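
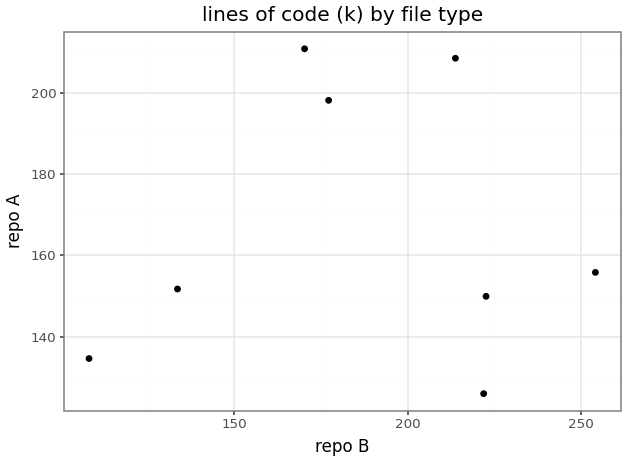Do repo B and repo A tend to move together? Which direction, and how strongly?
no clear correlation

Points are roughly uncorrelated; weak (|r| ≈ 0.1).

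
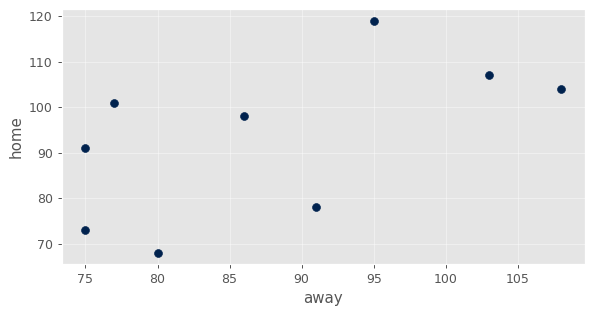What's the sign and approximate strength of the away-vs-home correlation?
positive, moderate

Points are positively correlated; moderate (|r| ≈ 0.6).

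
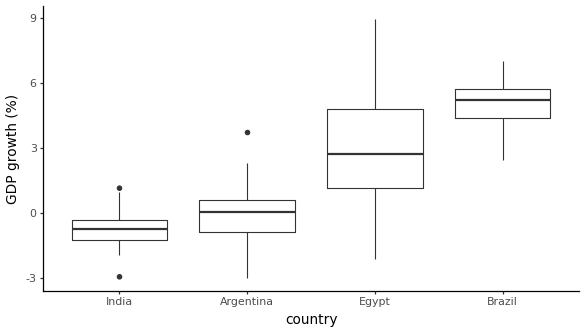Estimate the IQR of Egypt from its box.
Q3 ≈ 5.0, Q1 ≈ 1.0; IQR ≈ 4.0.

≈ 4.0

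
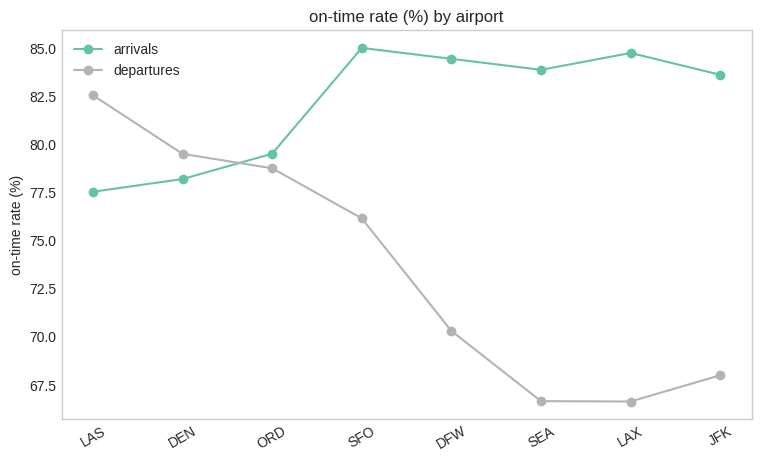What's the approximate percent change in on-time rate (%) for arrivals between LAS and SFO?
LAS ≈ 78, SFO ≈ 86; (86 − 78) / 78 ≈ +10.3%.

≈ +10.3%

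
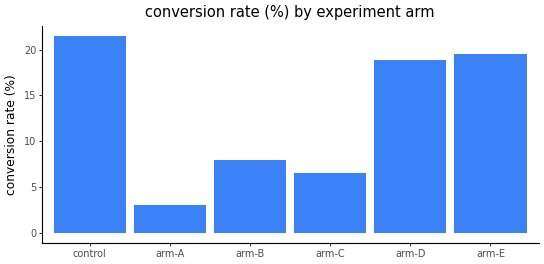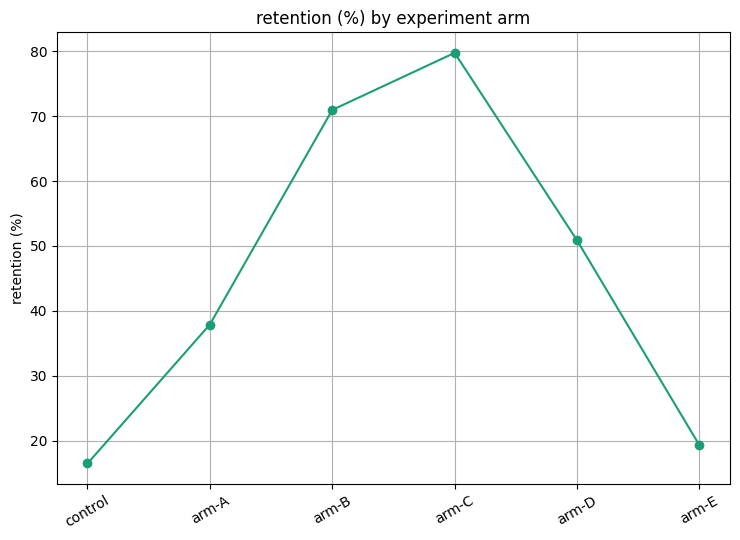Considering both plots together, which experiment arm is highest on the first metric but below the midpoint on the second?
Chart 2 median retention (%) ≈ 40; below-median experiment arms: control, arm-A, arm-E. Among those, control has the highest conversion rate (%) (≈ 22).

control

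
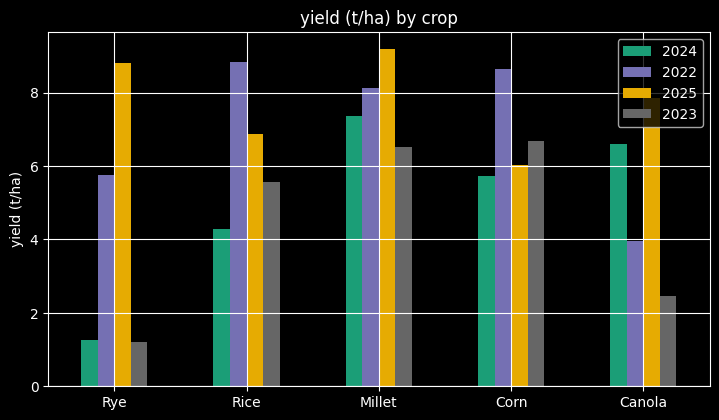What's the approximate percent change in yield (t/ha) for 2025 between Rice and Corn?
≈ -14.3%

Rice ≈ 7, Corn ≈ 6; (6 − 7) / 7 ≈ -14.3%.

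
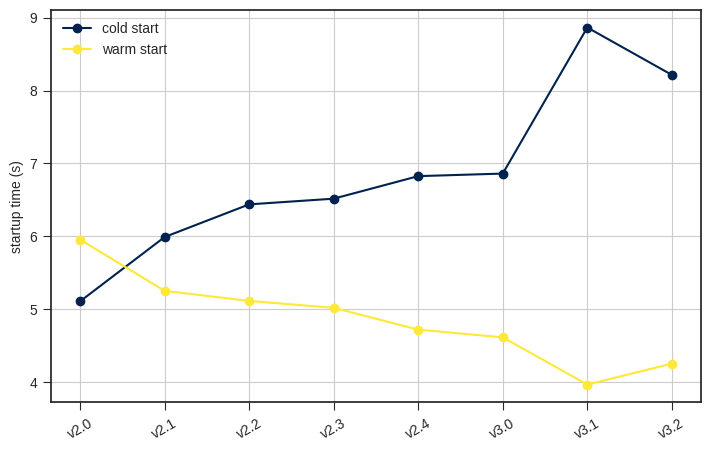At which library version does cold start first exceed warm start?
v2.0: cold start ≈ 5.0 vs warm start ≈ 6.0 (not yet); v2.1: cold start ≈ 6.0 vs warm start ≈ 5.5 (first crossover).

v2.1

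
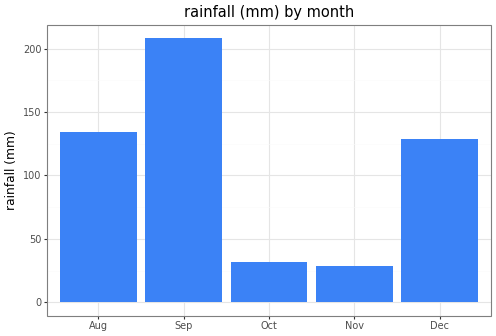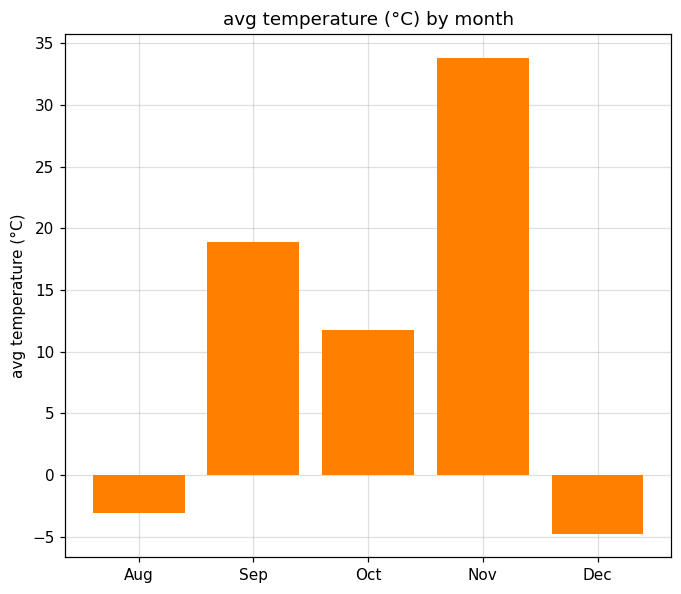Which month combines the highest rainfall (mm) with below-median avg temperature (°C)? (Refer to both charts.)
Chart 2 median avg temperature (°C) ≈ 10; below-median months: Aug, Dec. Among those, Aug has the highest rainfall (mm) (≈ 140).

Aug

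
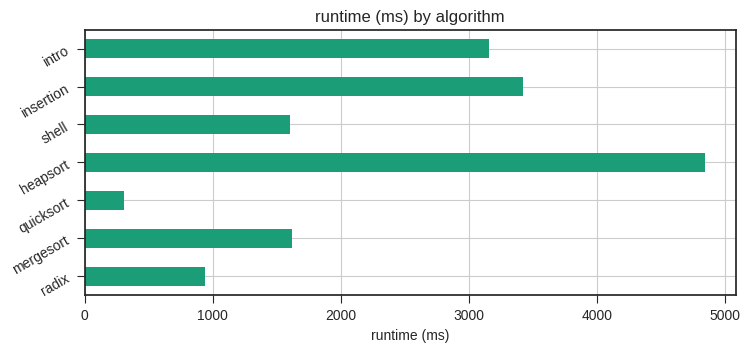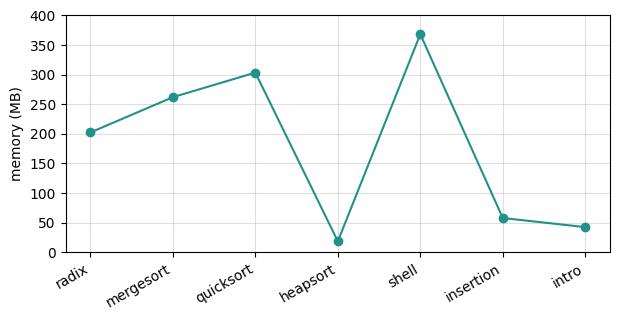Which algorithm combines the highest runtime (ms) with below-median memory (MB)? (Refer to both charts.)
heapsort

Chart 2 median memory (MB) ≈ 200; below-median algorithms: heapsort, insertion, intro. Among those, heapsort has the highest runtime (ms) (≈ 5000).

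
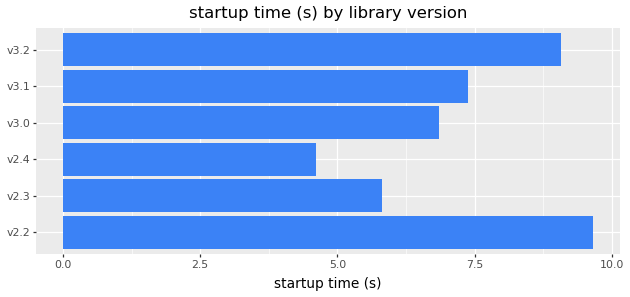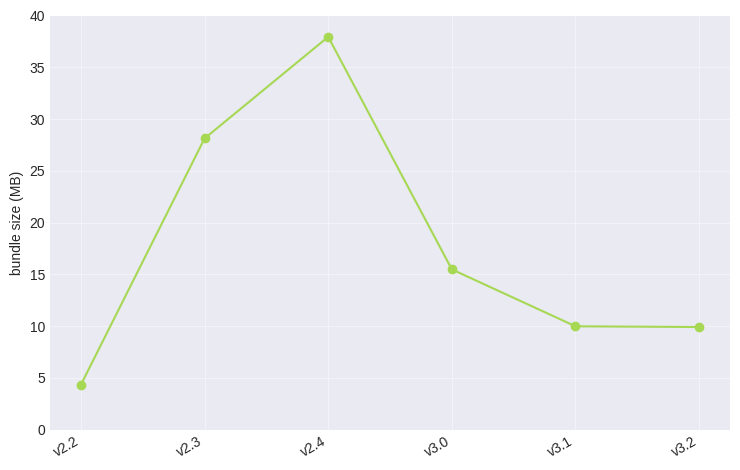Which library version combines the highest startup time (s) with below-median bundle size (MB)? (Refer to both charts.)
v2.2

Chart 2 median bundle size (MB) ≈ 15; below-median library versions: v2.2, v3.1, v3.2. Among those, v2.2 has the highest startup time (s) (≈ 10).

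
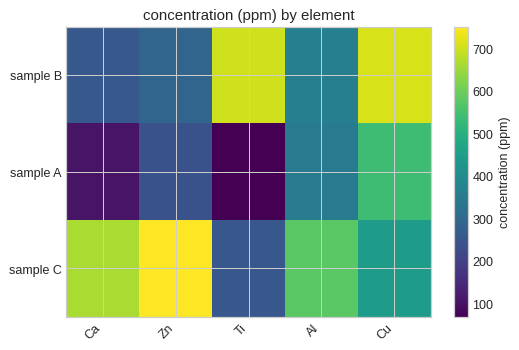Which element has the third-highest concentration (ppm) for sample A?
Zn

Top 4 for sample A: Cu ≈ 500, Al ≈ 300, Zn ≈ 200, Ca ≈ 100.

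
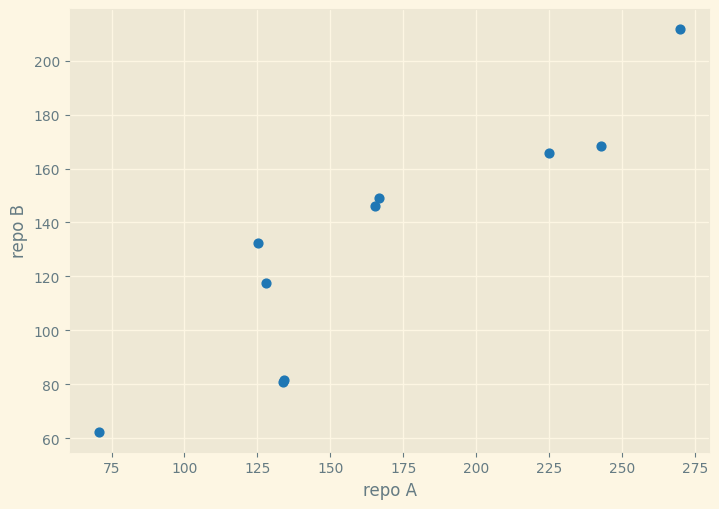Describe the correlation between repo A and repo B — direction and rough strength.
positive, strong

Points are positively correlated; strong (|r| ≈ 0.9).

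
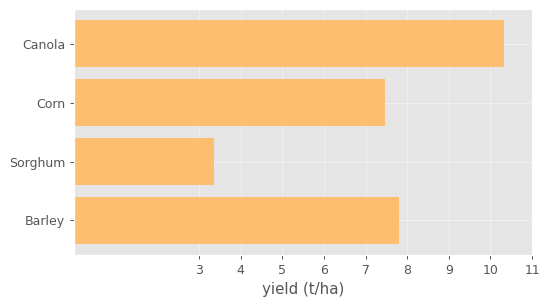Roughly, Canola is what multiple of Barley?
≈ 1.25×

Canola ≈ 10, Barley ≈ 8; 10/8 ≈ 1.25.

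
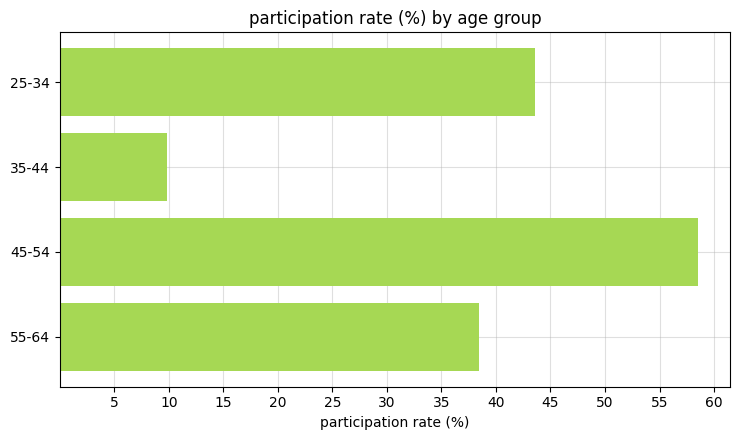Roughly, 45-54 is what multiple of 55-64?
≈ 1.5×

45-54 ≈ 60, 55-64 ≈ 40; 60/40 ≈ 1.5.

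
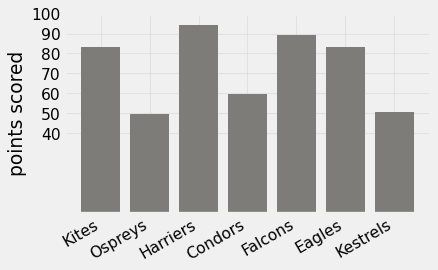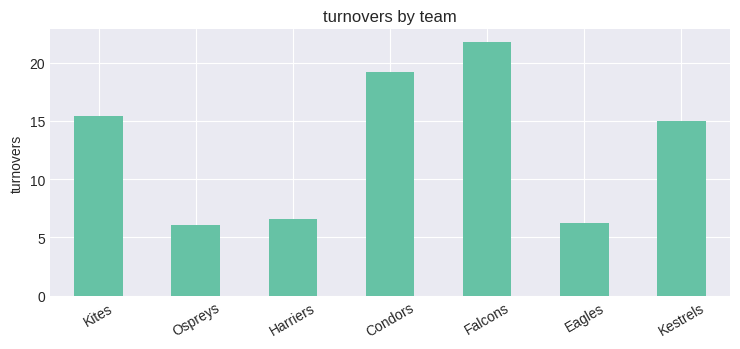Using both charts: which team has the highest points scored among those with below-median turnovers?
Harriers

Chart 2 median turnovers ≈ 14; below-median teams: Ospreys, Harriers, Eagles. Among those, Harriers has the highest points scored (≈ 90).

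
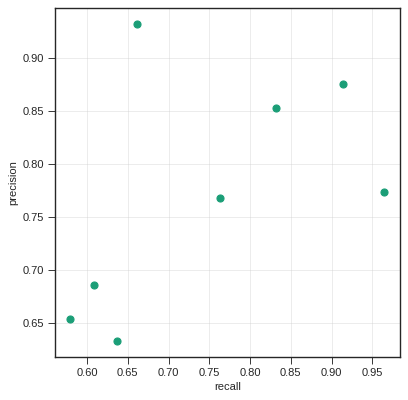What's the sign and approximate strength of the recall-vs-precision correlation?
positive, moderate

Points are positively correlated; moderate (|r| ≈ 0.5).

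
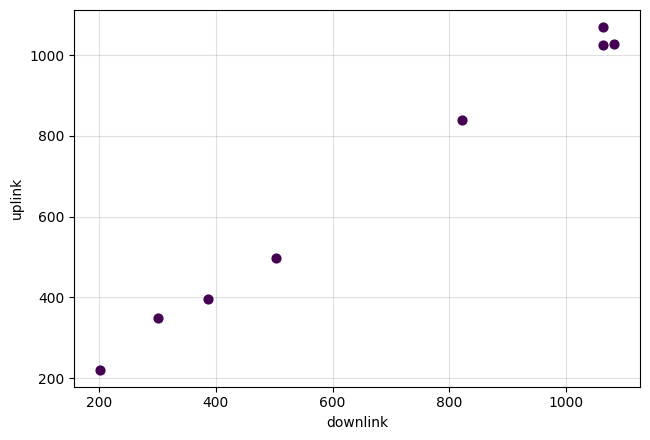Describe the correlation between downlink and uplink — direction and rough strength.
positive, strong

Points are positively correlated; strong (|r| ≈ 1.0).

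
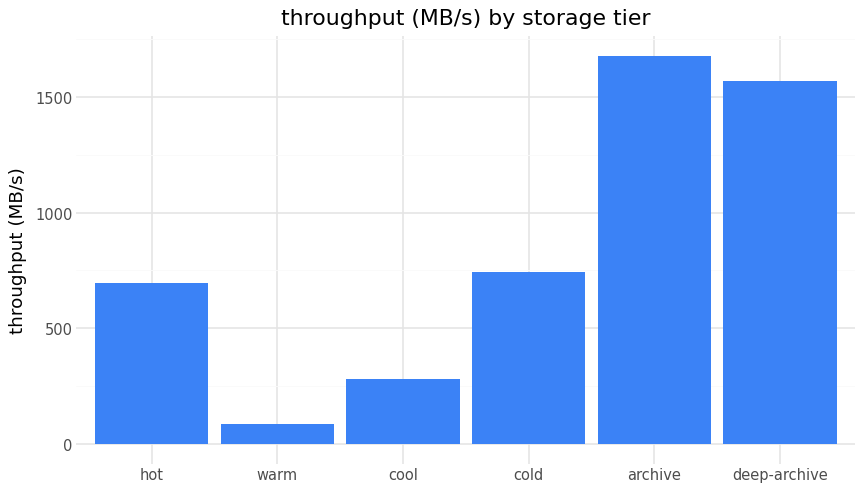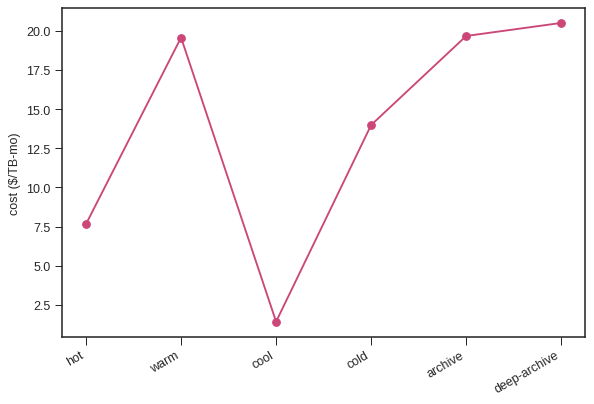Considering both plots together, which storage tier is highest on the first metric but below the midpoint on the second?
Chart 2 median cost ($/TB-mo) ≈ 16; below-median storage tiers: hot, cool, cold. Among those, cold has the highest throughput (MB/s) (≈ 800).

cold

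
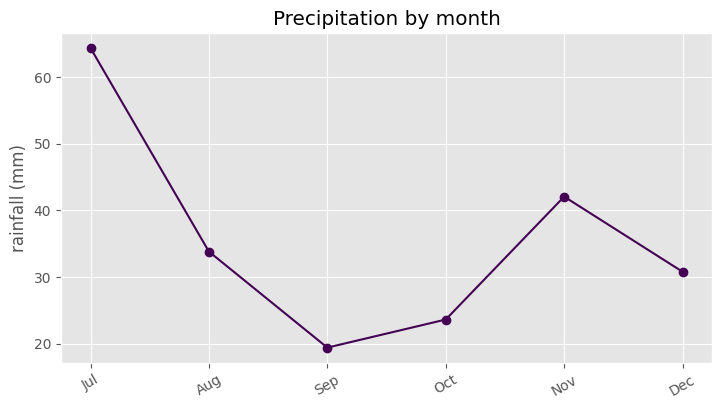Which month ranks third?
Aug

Top 4: Jul ≈ 65, Nov ≈ 40, Aug ≈ 35, Dec ≈ 30.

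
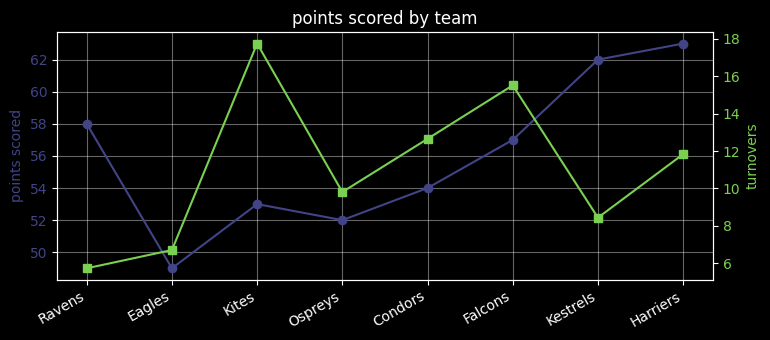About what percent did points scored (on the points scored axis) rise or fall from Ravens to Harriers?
≈ +10.3%

Ravens ≈ 58, Harriers ≈ 64; (64 − 58) / 58 ≈ +10.3%.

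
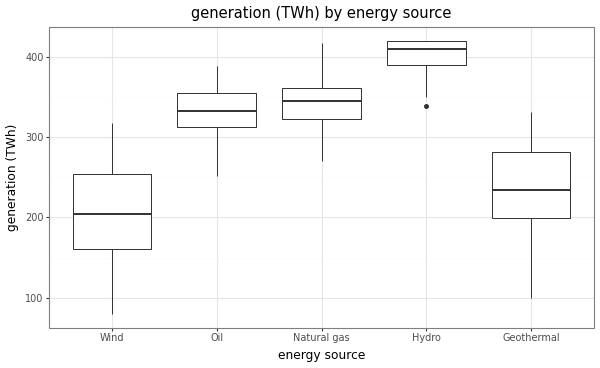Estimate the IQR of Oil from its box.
Q3 ≈ 360, Q1 ≈ 320; IQR ≈ 40.

≈ 40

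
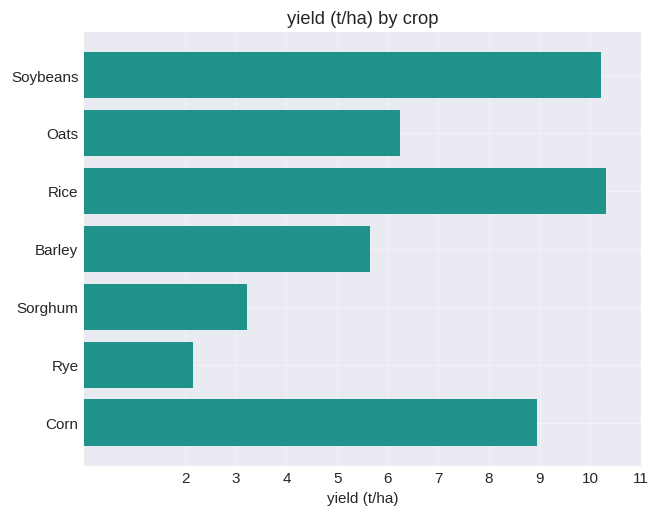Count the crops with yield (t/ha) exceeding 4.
5

Above 4: Soybeans, Oats, Rice, Barley, Corn.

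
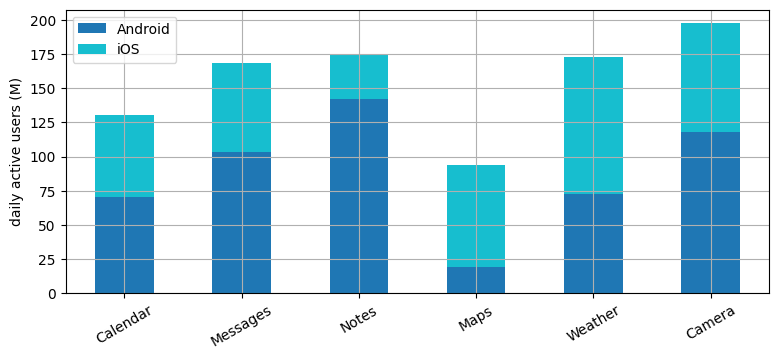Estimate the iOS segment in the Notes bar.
iOS top ≈ 180, bottom ≈ 140; segment ≈ 40.

≈ 40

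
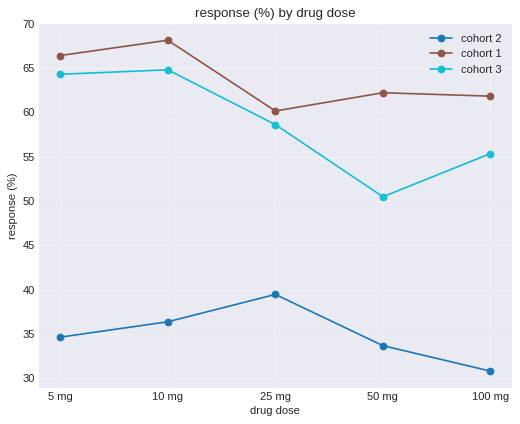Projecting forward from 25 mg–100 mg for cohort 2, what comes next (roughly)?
≈ 25

Last three: 40, 35, 30 → slope ≈ -5/step → next ≈ 25.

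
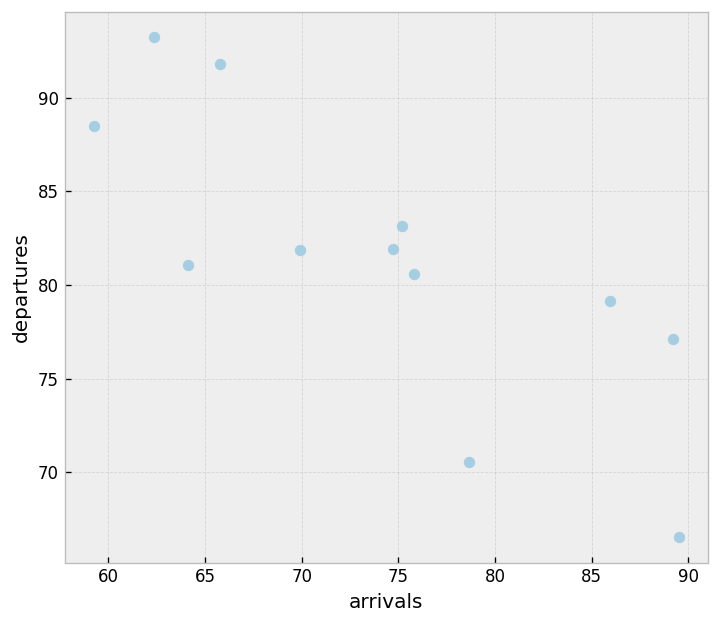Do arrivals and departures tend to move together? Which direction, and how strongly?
negative, strong

Points are negatively correlated; strong (|r| ≈ 0.8).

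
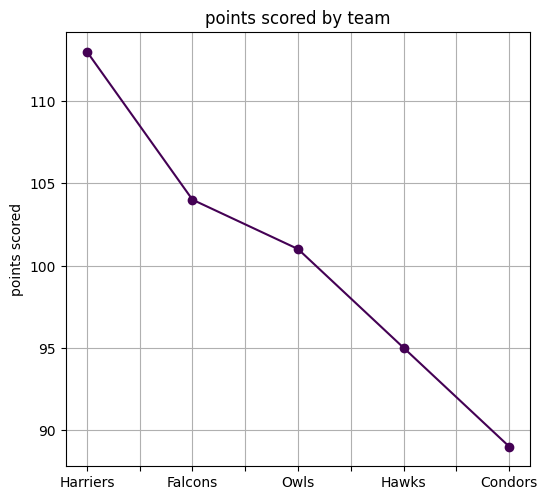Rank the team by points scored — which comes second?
Falcons

Top 3: Harriers ≈ 112, Falcons ≈ 104, Owls ≈ 100.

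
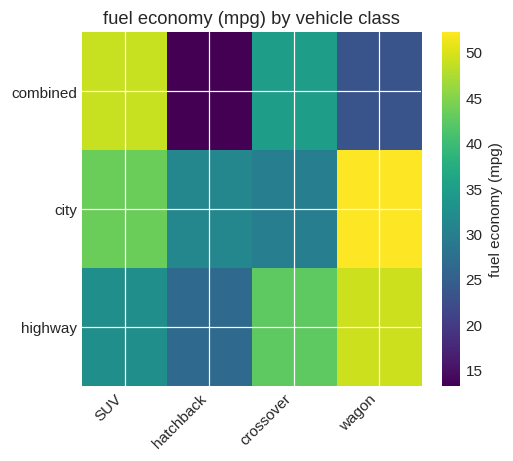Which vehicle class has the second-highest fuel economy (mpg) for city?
SUV

Top 3 for city: wagon ≈ 50, SUV ≈ 45, hatchback ≈ 30.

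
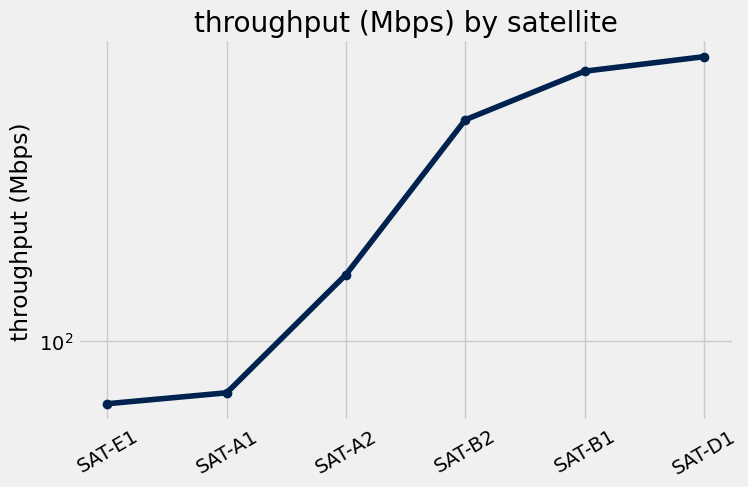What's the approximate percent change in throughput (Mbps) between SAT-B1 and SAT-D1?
SAT-B1 ≈ 700, SAT-D1 ≈ 800; (800 − 700) / 700 ≈ +14.3%.

≈ +14.3%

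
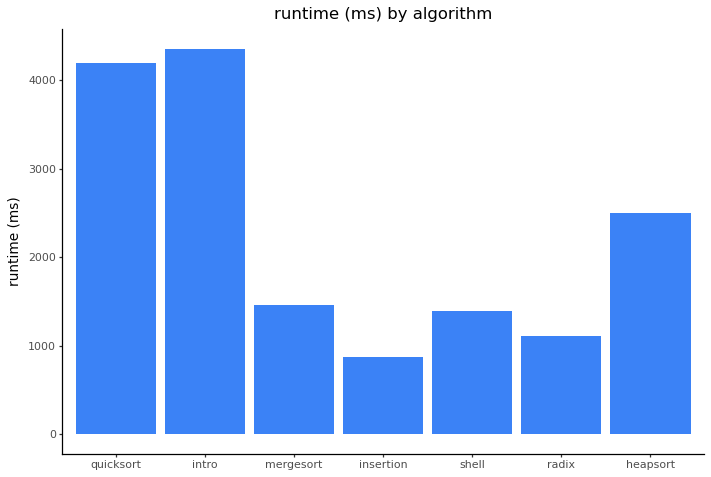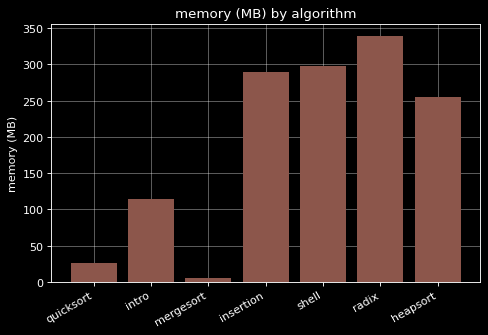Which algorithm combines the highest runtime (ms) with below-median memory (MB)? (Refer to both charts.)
Chart 2 median memory (MB) ≈ 250; below-median algorithms: quicksort, intro, mergesort. Among those, intro has the highest runtime (ms) (≈ 4500).

intro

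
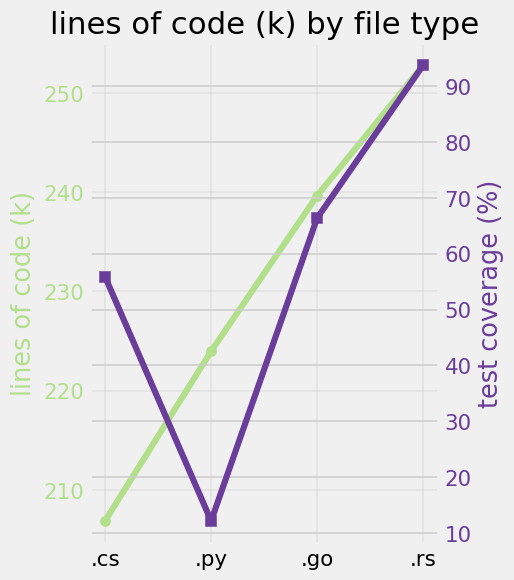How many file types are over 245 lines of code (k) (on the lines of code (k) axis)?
1

Above 245: .rs.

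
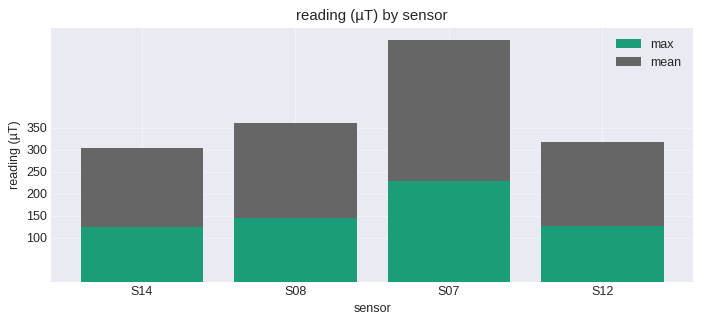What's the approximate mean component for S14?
mean top ≈ 300, bottom ≈ 100; segment ≈ 200.

≈ 200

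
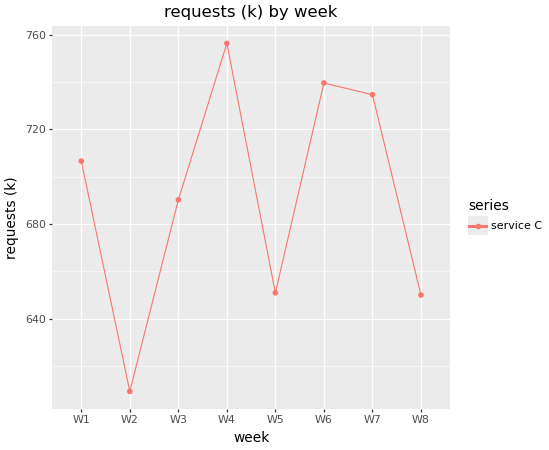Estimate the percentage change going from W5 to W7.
W5 ≈ 660, W7 ≈ 740; (740 − 660) / 660 ≈ +12.1%.

≈ +12.1%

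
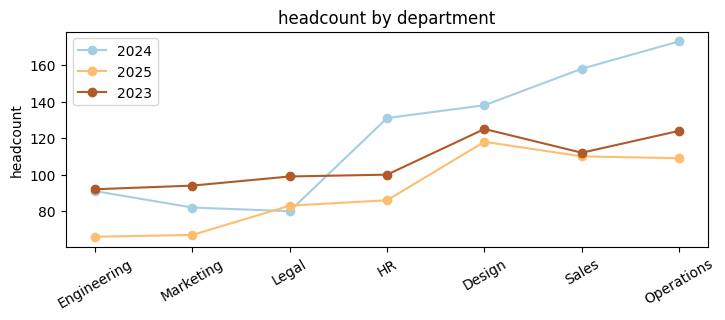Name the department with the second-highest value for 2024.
Top 3 for 2024: Operations ≈ 170, Sales ≈ 160, Design ≈ 140.

Sales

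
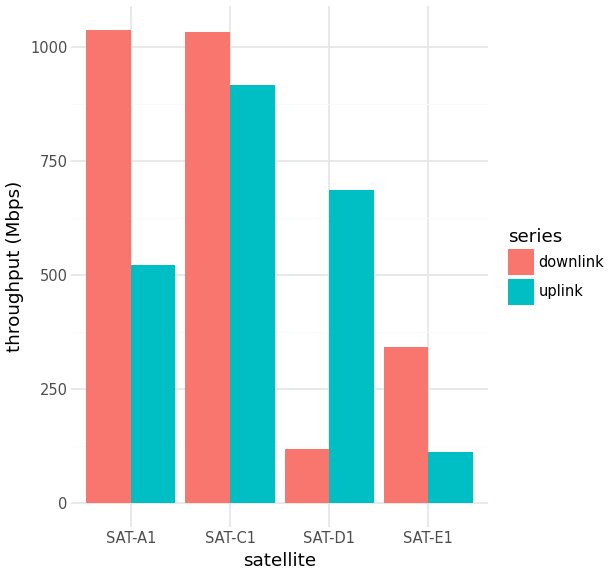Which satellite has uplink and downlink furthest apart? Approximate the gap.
SAT-D1: uplink ≈ 700, downlink ≈ 100 → gap ≈ 600. Next-largest (SAT-A1) is only ≈ 500.

SAT-D1, ≈ 600 Mbps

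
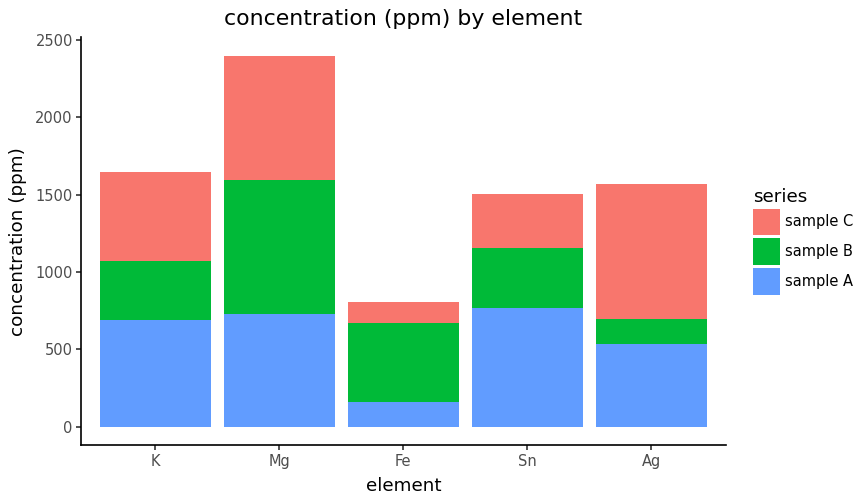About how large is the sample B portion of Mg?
sample B top ≈ 1600, bottom ≈ 800; segment ≈ 800.

≈ 800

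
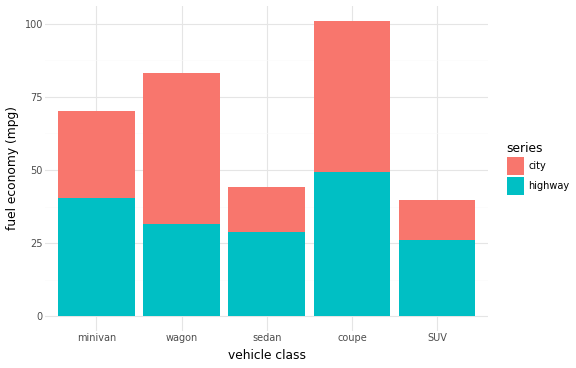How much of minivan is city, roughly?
≈ 30

city top ≈ 70, bottom ≈ 40; segment ≈ 30.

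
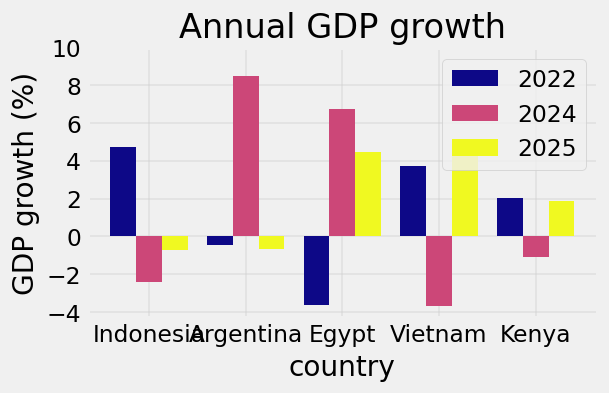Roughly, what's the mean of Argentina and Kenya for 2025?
≈ 1

(0 + 2) / 2 ≈ 1.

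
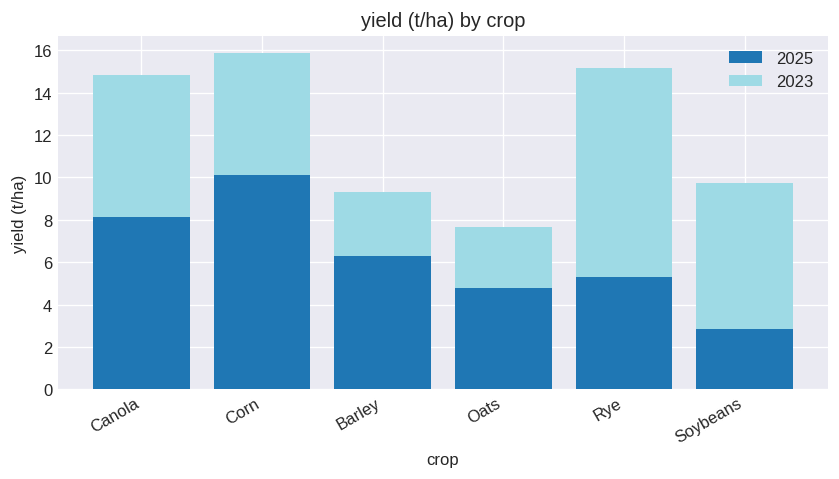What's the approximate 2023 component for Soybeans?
≈ 8

2023 top ≈ 10, bottom ≈ 2; segment ≈ 8.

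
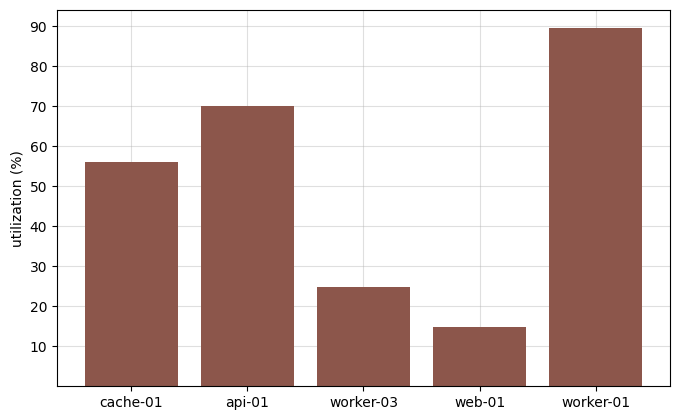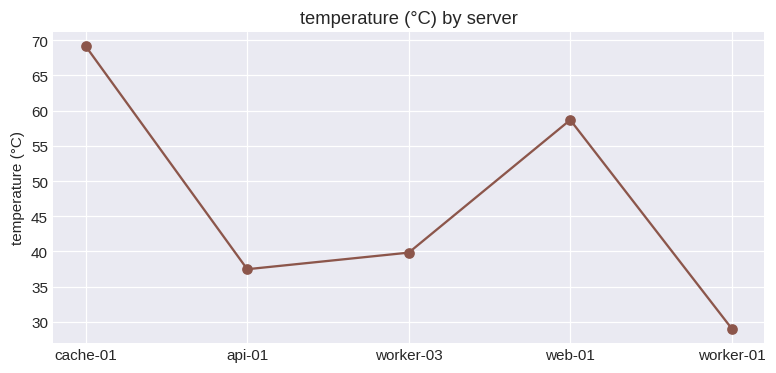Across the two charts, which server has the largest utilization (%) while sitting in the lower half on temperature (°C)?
Chart 2 median temperature (°C) ≈ 40; below-median servers: api-01, worker-01. Among those, worker-01 has the highest utilization (%) (≈ 90).

worker-01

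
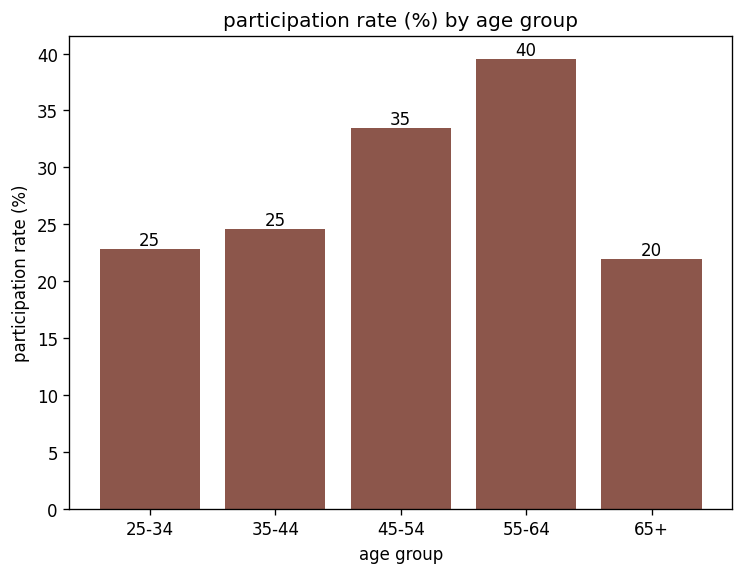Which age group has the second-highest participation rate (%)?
Top 3: 55-64 ≈ 40, 45-54 ≈ 35, 35-44 ≈ 25.

45-54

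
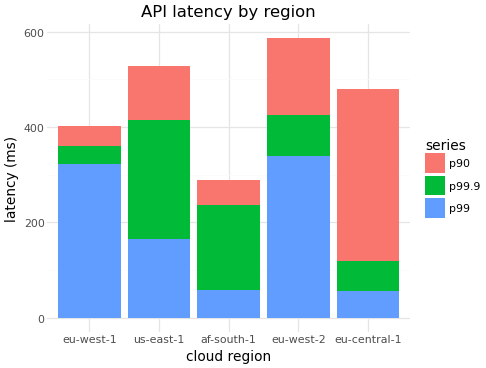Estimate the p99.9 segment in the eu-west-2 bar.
≈ 100

p99.9 top ≈ 450, bottom ≈ 350; segment ≈ 100.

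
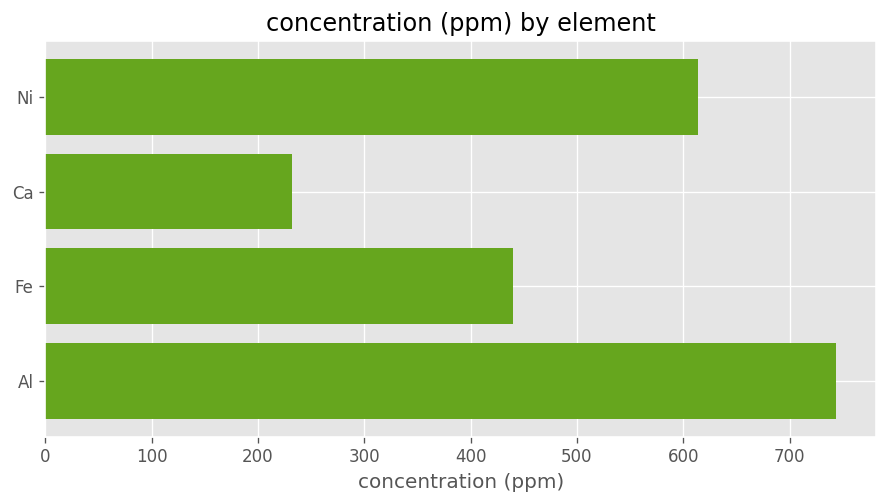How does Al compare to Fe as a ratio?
≈ 1.75×

Al ≈ 700, Fe ≈ 400; 700/400 ≈ 1.75.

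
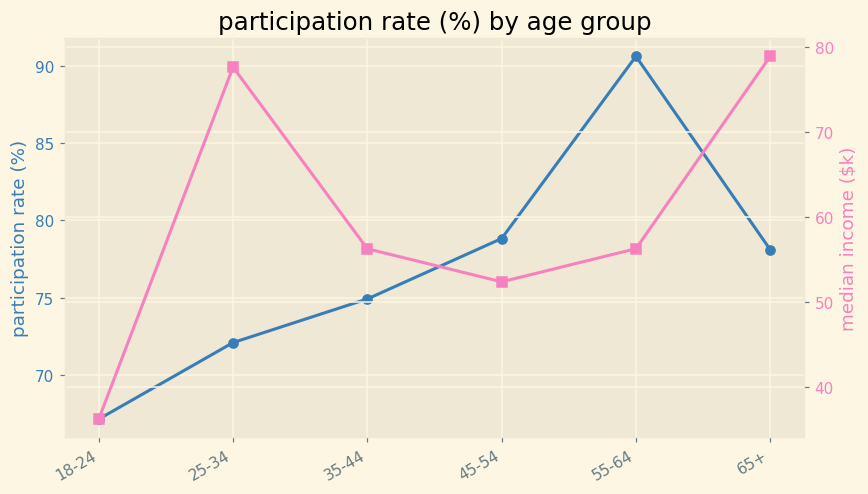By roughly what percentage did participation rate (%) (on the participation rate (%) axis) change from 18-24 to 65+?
≈ +14.7%

18-24 ≈ 68, 65+ ≈ 78; (78 − 68) / 68 ≈ +14.7%.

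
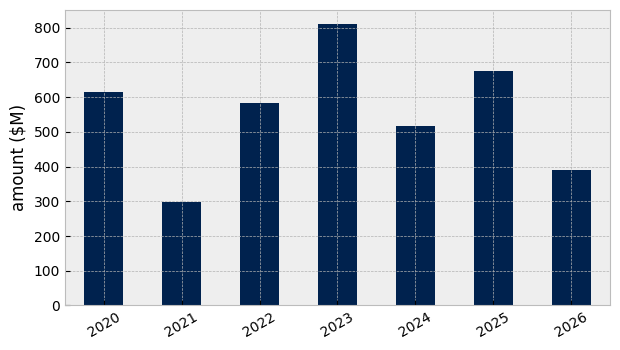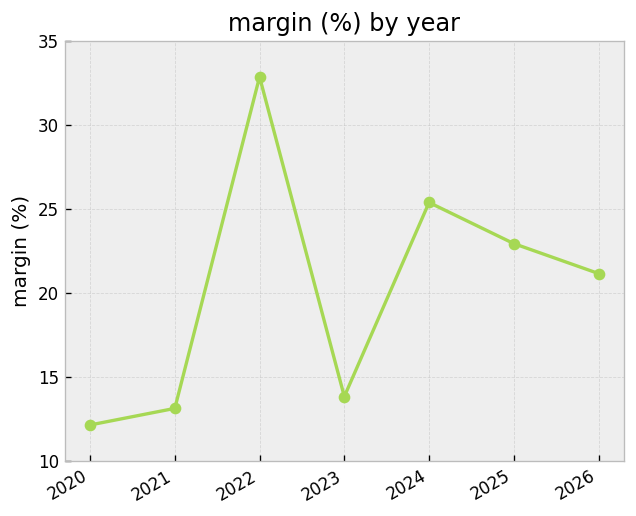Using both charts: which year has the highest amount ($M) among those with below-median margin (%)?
Chart 2 median margin (%) ≈ 20; below-median years: 2020, 2021, 2023. Among those, 2023 has the highest amount ($M) (≈ 800).

2023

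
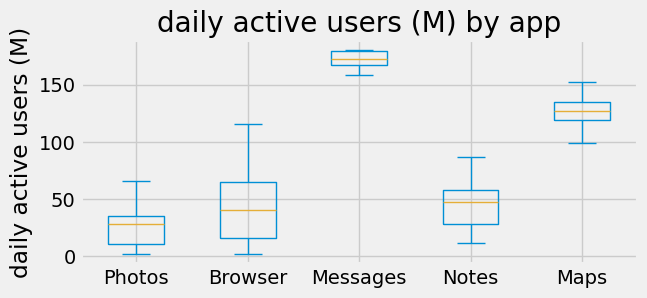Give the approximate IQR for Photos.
Q3 ≈ 40, Q1 ≈ 20; IQR ≈ 20.

≈ 20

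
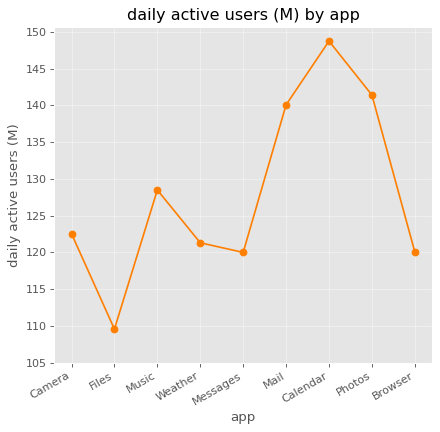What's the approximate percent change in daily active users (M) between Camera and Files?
≈ -12%

Camera ≈ 125, Files ≈ 110; (110 − 125) / 125 ≈ -12%.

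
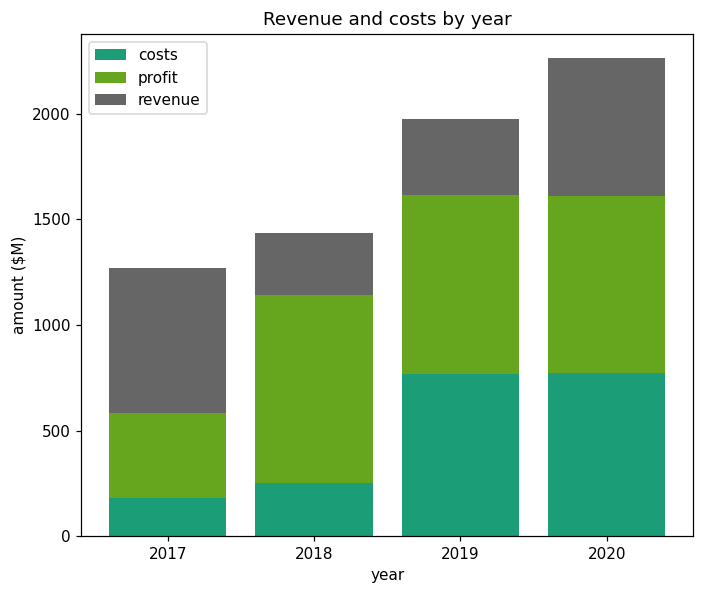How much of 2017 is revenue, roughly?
revenue top ≈ 1200, bottom ≈ 600; segment ≈ 600.

≈ 600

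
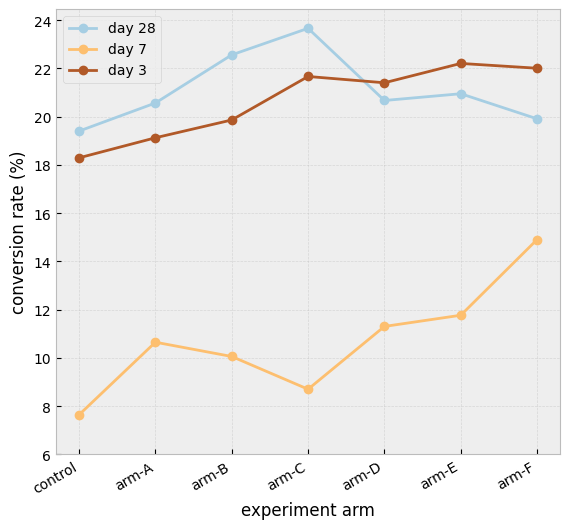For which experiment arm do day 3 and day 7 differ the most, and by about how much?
arm-C: day 3 ≈ 22, day 7 ≈ 8 → gap ≈ 14. Next-largest (control) is only ≈ 10.

arm-C, ≈ 14 %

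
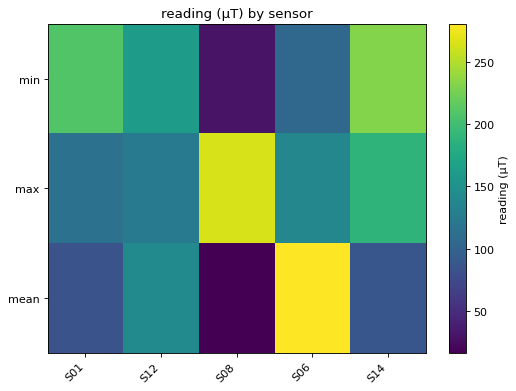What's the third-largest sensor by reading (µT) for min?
Top 4 for min: S14 ≈ 225, S01 ≈ 200, S12 ≈ 150, S06 ≈ 100.

S12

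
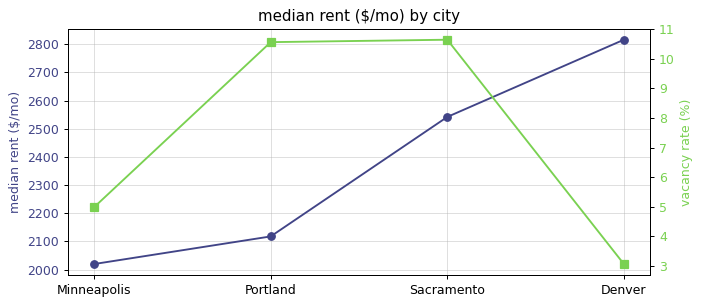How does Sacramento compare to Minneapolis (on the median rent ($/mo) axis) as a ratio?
Sacramento ≈ 2500, Minneapolis ≈ 2000; 2500/2000 ≈ 1.25.

≈ 1.25×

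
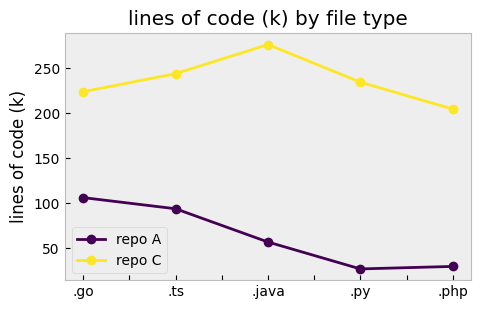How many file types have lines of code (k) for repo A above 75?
2

Above 75: .go, .ts.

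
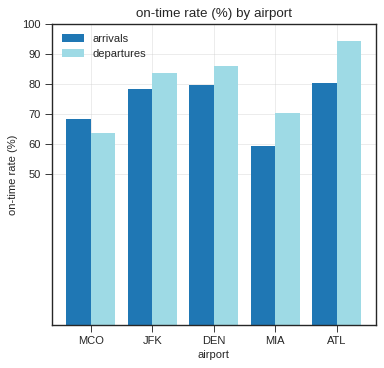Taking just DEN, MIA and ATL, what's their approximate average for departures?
(90 + 70 + 90) / 3 ≈ 83.

≈ 83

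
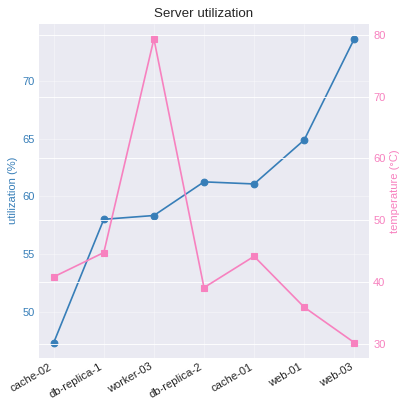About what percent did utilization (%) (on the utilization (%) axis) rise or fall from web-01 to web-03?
≈ +15.4%

web-01 ≈ 65, web-03 ≈ 75; (75 − 65) / 65 ≈ +15.4%.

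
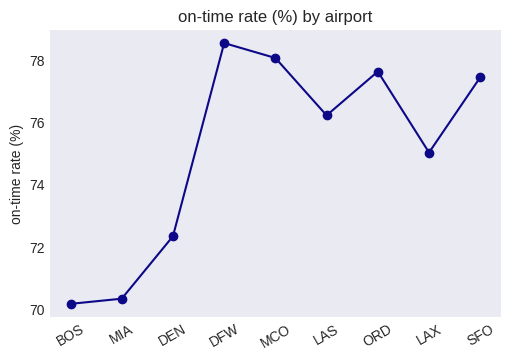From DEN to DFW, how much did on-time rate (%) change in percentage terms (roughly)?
≈ +9.7%

DEN ≈ 72, DFW ≈ 79; (79 − 72) / 72 ≈ +9.7%.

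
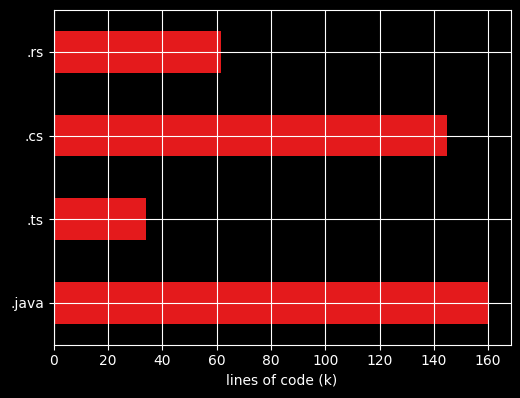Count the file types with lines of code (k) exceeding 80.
2

Above 80: .java, .cs.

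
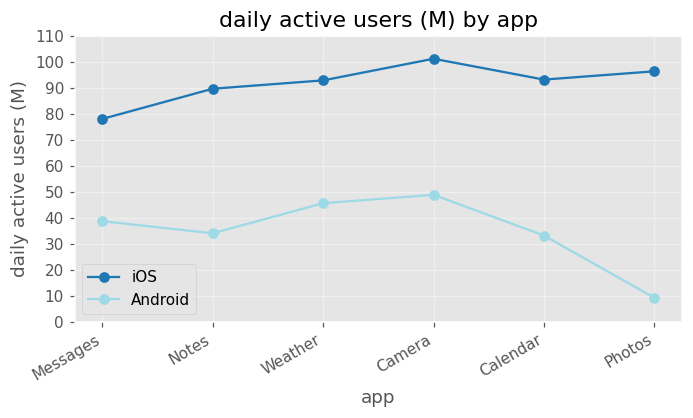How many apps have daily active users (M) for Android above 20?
5

Above 20: Messages, Notes, Weather, Camera, Calendar.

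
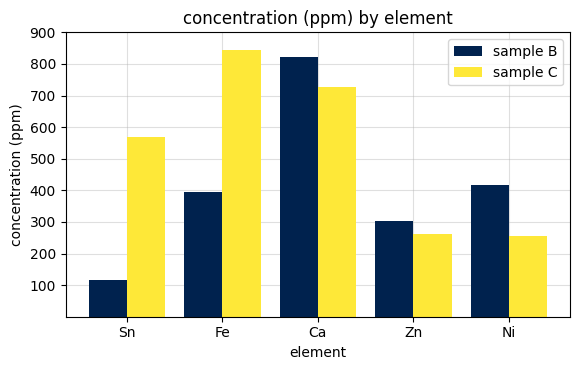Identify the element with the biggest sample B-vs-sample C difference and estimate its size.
Sn, ≈ 500 ppm

Sn: sample B ≈ 100, sample C ≈ 600 → gap ≈ 500. Next-largest (Fe) is only ≈ 400.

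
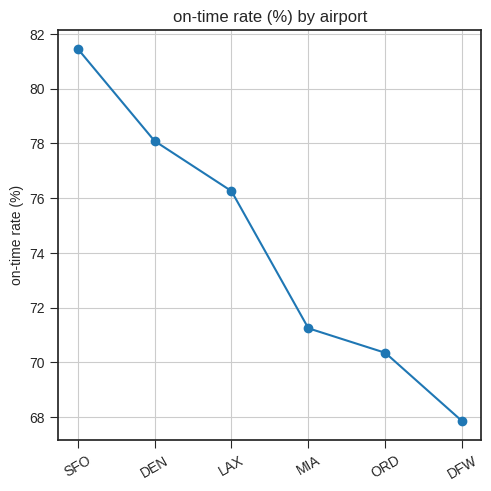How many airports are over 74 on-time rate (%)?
Above 74: SFO, DEN, LAX.

3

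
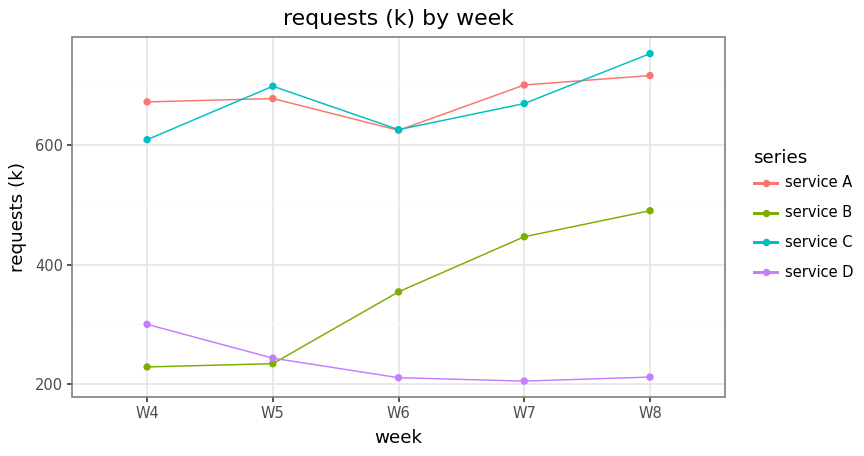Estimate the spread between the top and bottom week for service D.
Max W4 ≈ 300, min W7 ≈ 200; range ≈ 100.

≈ 100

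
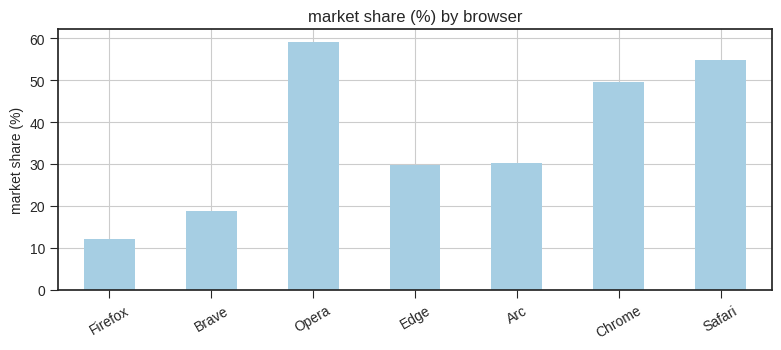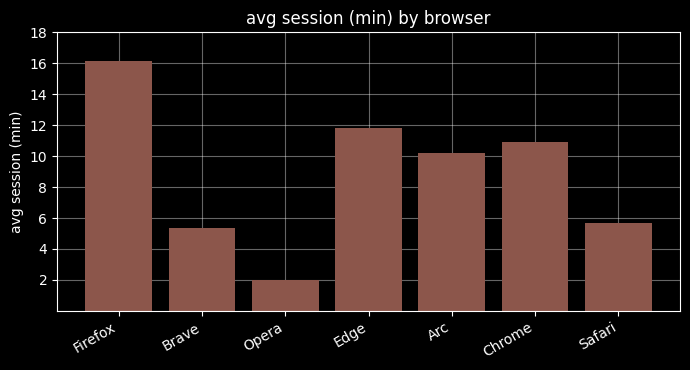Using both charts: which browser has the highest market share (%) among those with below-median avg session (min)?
Opera

Chart 2 median avg session (min) ≈ 10; below-median browsers: Brave, Opera, Safari. Among those, Opera has the highest market share (%) (≈ 60).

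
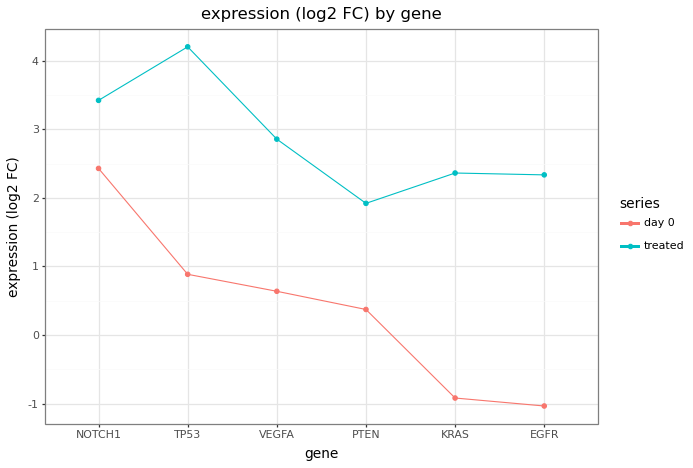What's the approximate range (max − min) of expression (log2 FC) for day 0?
Max NOTCH1 ≈ 2.5, min EGFR ≈ -1.0; range ≈ 3.5.

≈ 3.5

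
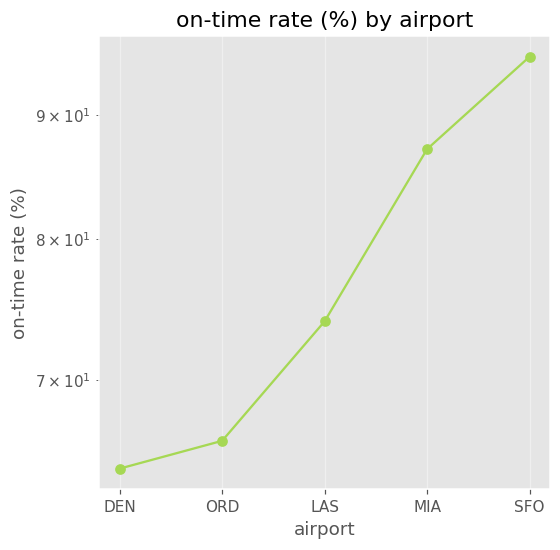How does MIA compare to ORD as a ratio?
MIA ≈ 85, ORD ≈ 65; 85/65 ≈ 1.31.

≈ 1.31×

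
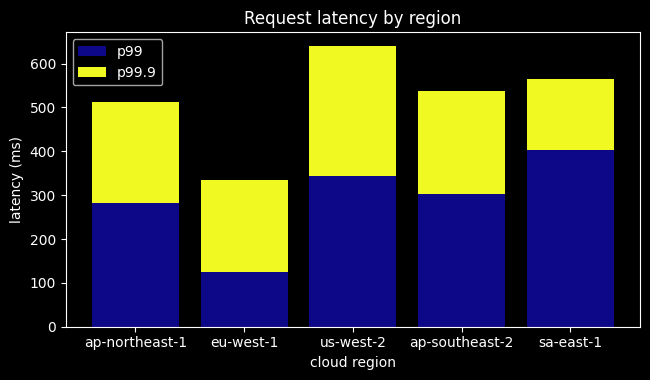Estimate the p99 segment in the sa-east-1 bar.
≈ 400

p99 top ≈ 400, bottom ≈ 0; segment ≈ 400.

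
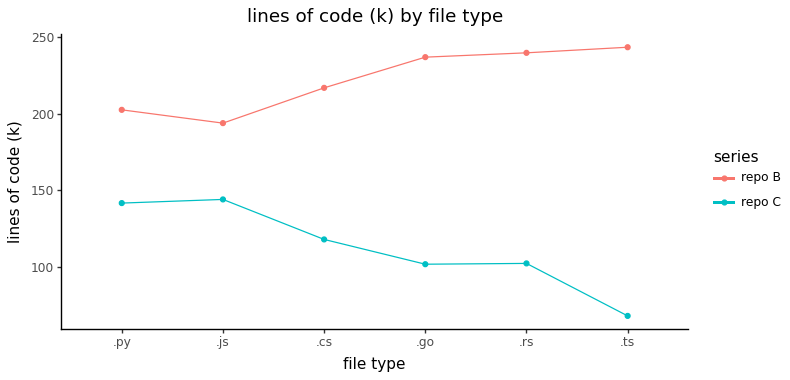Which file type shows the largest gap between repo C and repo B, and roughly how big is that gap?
.ts, ≈ 180 k

.ts: repo C ≈ 60, repo B ≈ 240 → gap ≈ 180. Next-largest (.rs) is only ≈ 140.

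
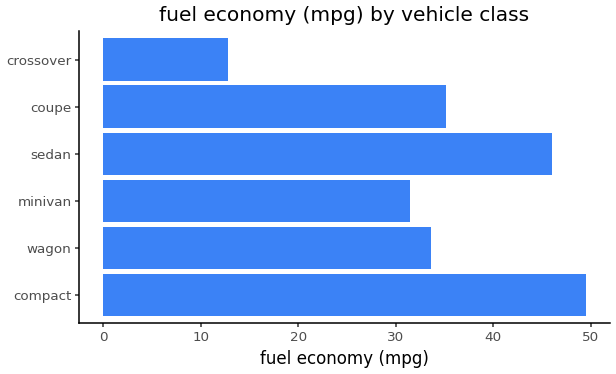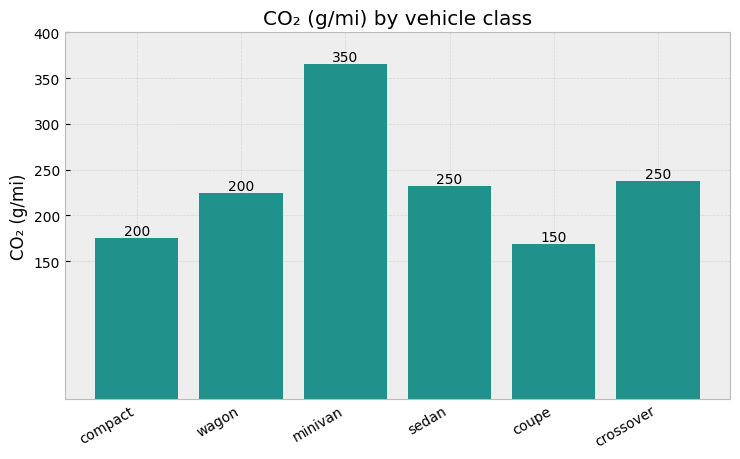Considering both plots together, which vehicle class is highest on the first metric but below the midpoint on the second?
Chart 2 median CO₂ (g/mi) ≈ 250; below-median vehicle classes: compact, wagon, coupe. Among those, compact has the highest fuel economy (mpg) (≈ 50).

compact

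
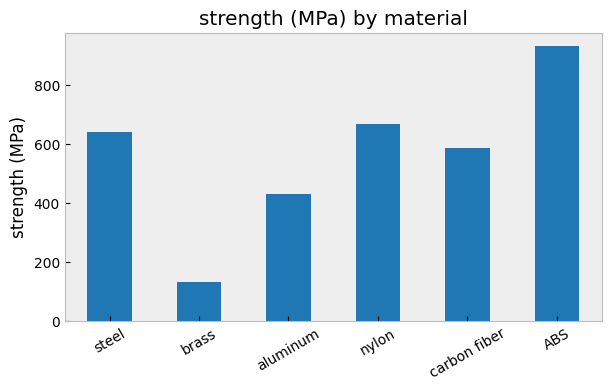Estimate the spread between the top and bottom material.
≈ 800

Max ABS ≈ 900, min brass ≈ 100; range ≈ 800.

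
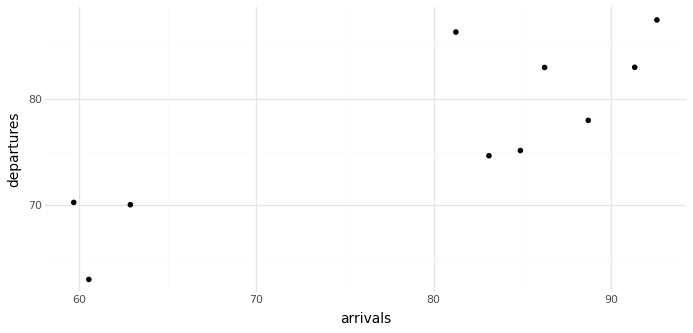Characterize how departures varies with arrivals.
positive, strong

Points are positively correlated; strong (|r| ≈ 0.8).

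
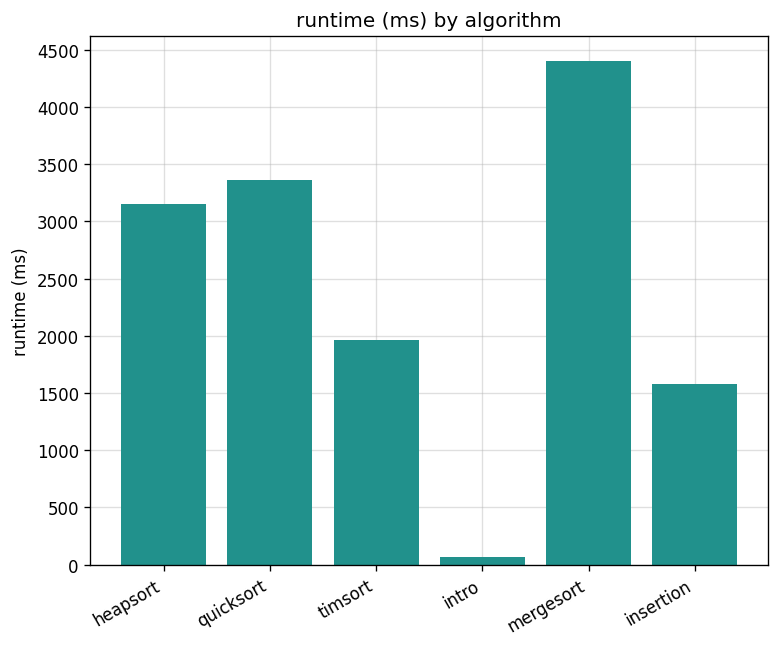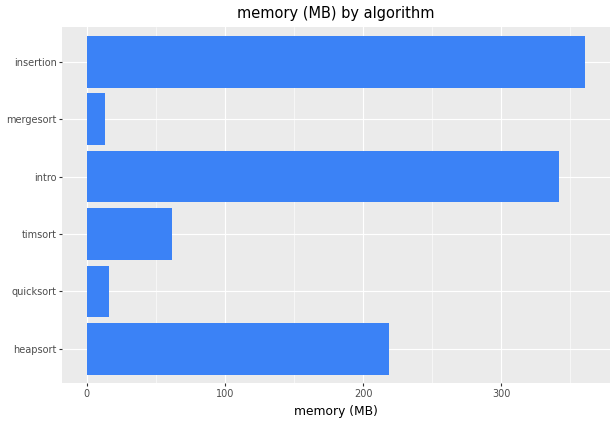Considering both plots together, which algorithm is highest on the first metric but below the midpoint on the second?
mergesort

Chart 2 median memory (MB) ≈ 150; below-median algorithms: quicksort, timsort, mergesort. Among those, mergesort has the highest runtime (ms) (≈ 4500).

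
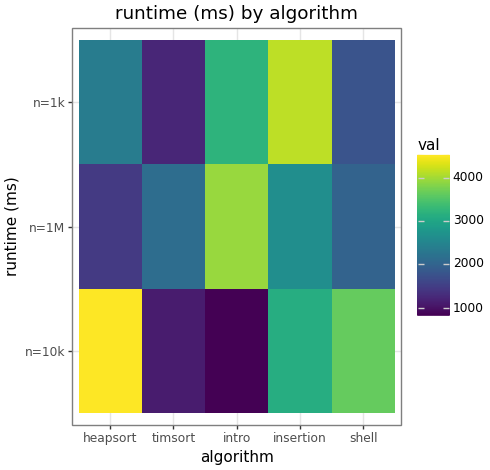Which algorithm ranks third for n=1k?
heapsort

Top 4 for n=1k: insertion ≈ 4000, intro ≈ 3000, heapsort ≈ 2500, shell ≈ 2000.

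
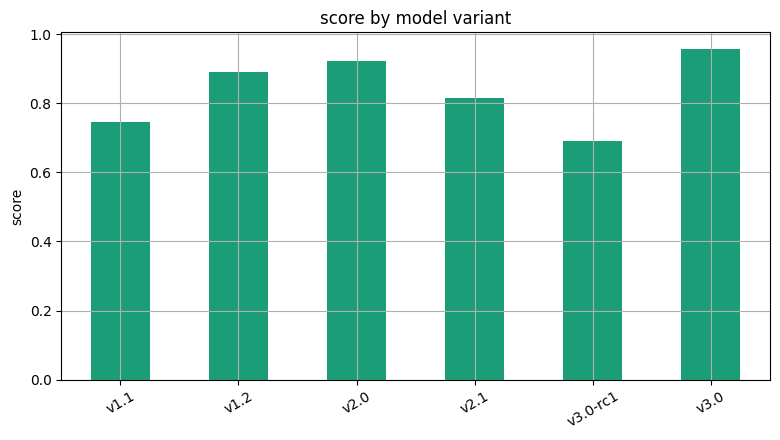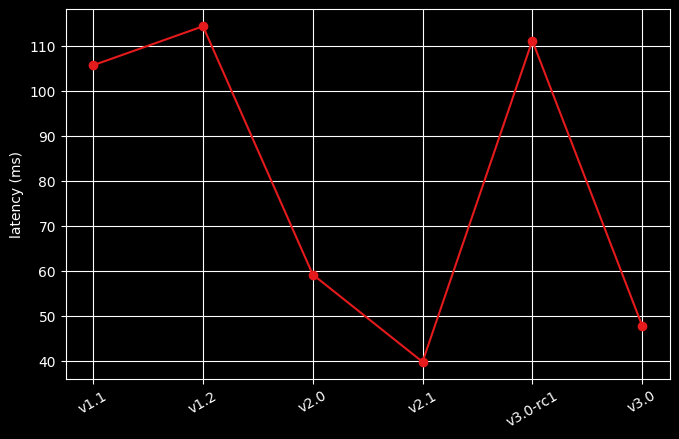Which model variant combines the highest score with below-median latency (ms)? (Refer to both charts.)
Chart 2 median latency (ms) ≈ 80; below-median model variants: v2.0, v2.1, v3.0. Among those, v3.0 has the highest score (≈ 1).

v3.0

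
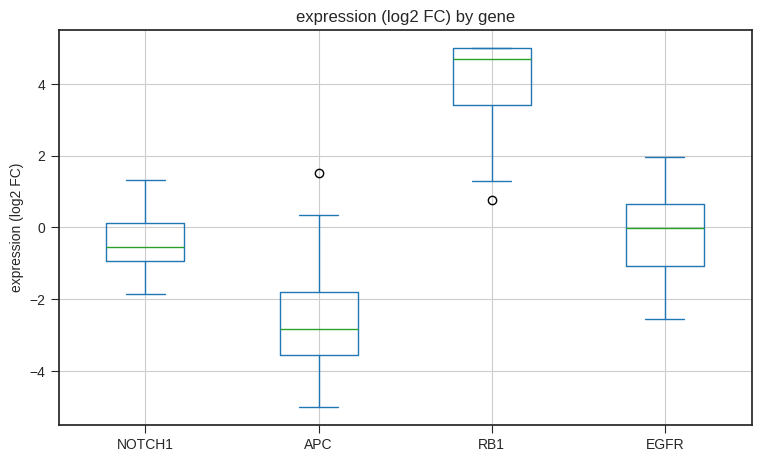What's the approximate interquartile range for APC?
Q3 ≈ -2, Q1 ≈ -4; IQR ≈ 2.

≈ 2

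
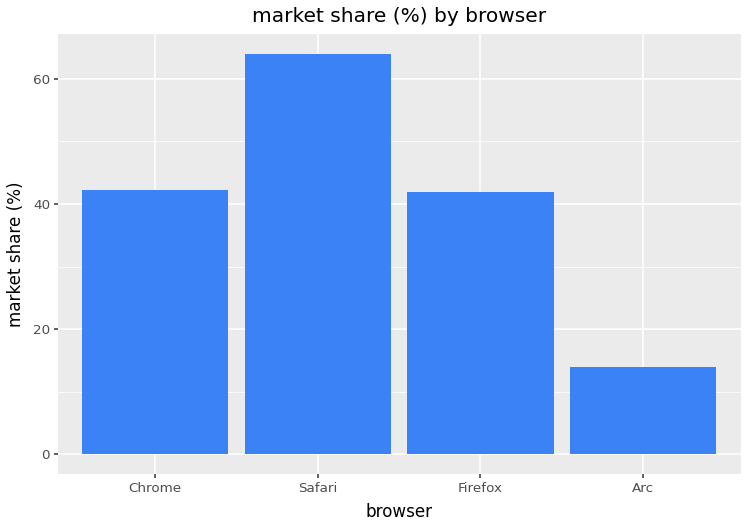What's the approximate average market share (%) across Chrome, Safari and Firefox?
≈ 47

(40 + 60 + 40) / 3 ≈ 47.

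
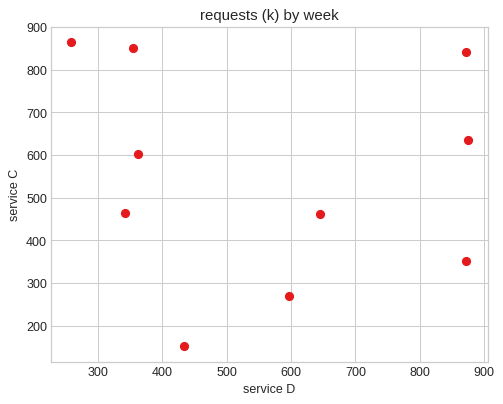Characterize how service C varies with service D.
no clear correlation

Points are roughly uncorrelated; weak (|r| ≈ 0.1).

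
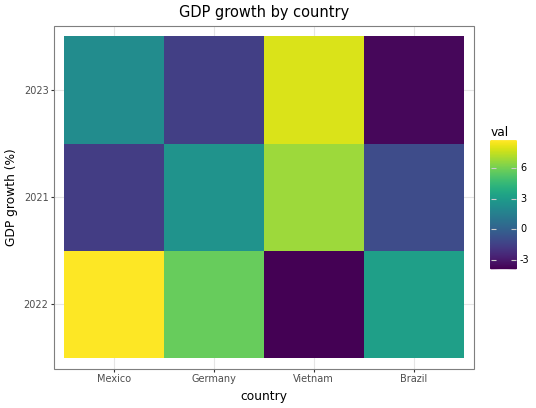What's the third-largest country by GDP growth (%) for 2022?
Brazil

Top 4 for 2022: Mexico ≈ 8, Germany ≈ 6, Brazil ≈ 4, Vietnam ≈ -4.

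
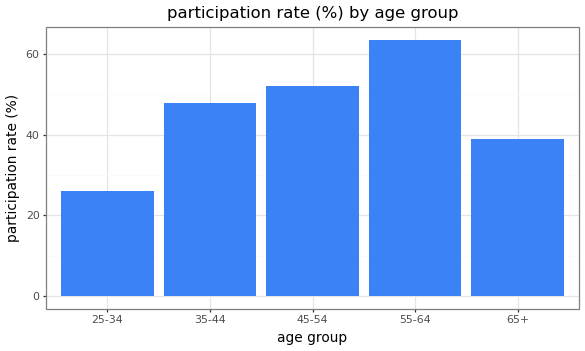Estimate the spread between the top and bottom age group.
≈ 30

Max 55-64 ≈ 60, min 25-34 ≈ 30; range ≈ 30.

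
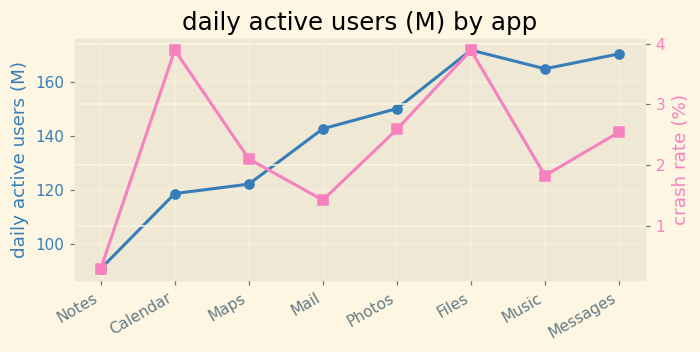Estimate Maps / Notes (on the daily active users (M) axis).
≈ 1.33×

Maps ≈ 120, Notes ≈ 90; 120/90 ≈ 1.33.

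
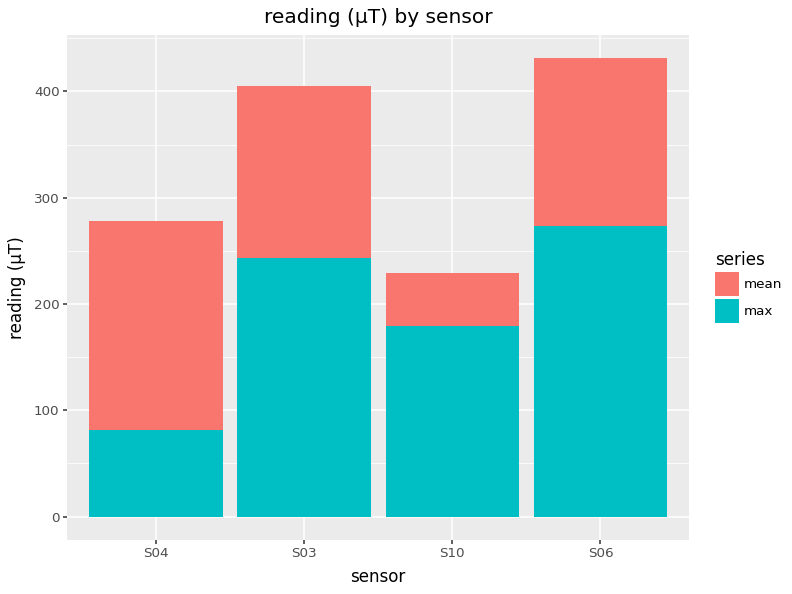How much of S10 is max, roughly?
max top ≈ 200, bottom ≈ 0; segment ≈ 200.

≈ 200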